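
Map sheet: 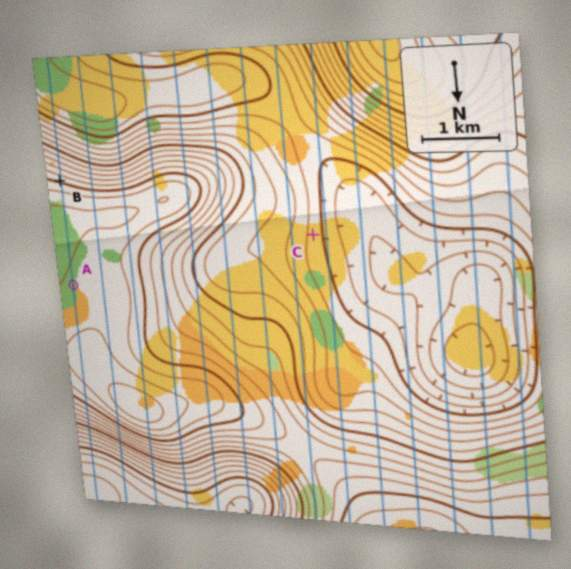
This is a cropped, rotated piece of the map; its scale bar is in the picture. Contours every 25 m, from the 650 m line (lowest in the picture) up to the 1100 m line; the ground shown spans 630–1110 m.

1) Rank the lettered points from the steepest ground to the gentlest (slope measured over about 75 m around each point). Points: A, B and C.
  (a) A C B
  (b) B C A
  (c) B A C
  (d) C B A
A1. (b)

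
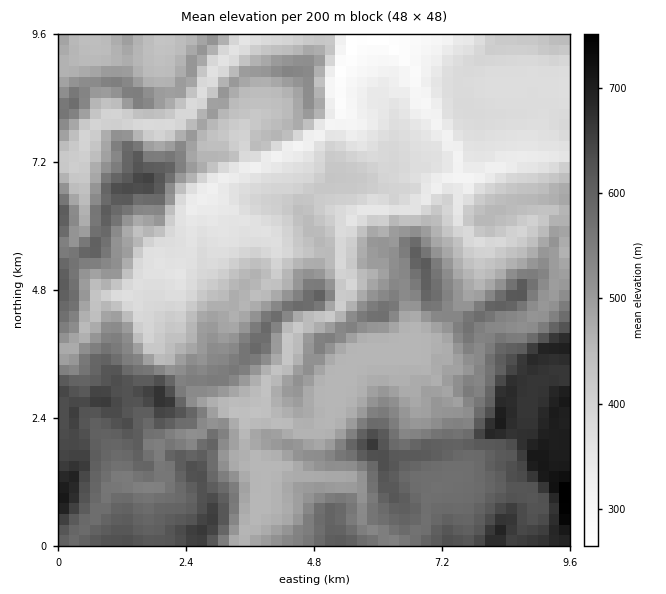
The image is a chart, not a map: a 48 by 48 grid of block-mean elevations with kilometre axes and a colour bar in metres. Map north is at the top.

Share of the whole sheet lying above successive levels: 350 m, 93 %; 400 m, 77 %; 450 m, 64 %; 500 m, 44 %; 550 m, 30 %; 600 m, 16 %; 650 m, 6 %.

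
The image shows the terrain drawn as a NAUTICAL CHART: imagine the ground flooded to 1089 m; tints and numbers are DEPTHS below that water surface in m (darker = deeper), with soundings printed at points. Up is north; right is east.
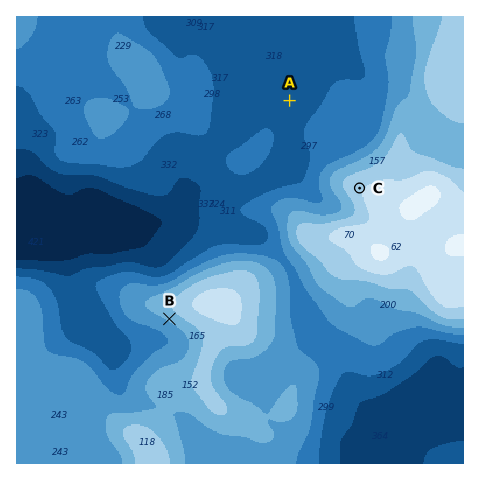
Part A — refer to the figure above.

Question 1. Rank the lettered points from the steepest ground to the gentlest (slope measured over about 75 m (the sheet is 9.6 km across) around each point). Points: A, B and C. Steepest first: B C A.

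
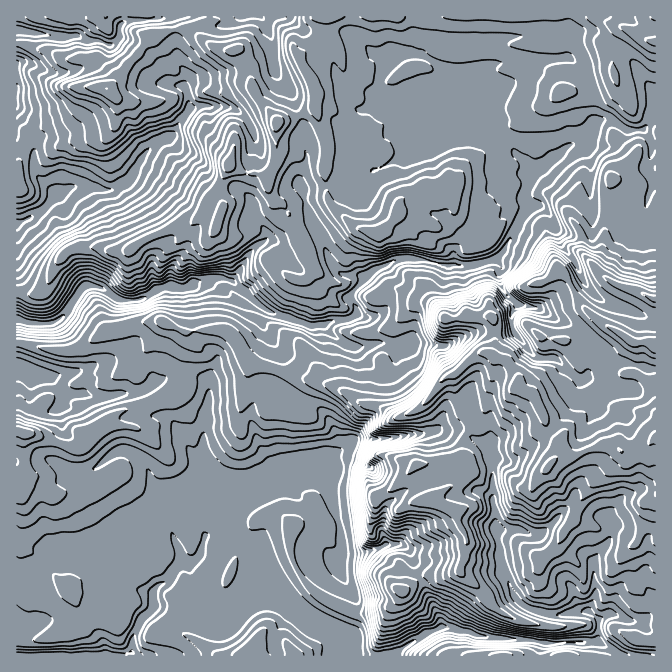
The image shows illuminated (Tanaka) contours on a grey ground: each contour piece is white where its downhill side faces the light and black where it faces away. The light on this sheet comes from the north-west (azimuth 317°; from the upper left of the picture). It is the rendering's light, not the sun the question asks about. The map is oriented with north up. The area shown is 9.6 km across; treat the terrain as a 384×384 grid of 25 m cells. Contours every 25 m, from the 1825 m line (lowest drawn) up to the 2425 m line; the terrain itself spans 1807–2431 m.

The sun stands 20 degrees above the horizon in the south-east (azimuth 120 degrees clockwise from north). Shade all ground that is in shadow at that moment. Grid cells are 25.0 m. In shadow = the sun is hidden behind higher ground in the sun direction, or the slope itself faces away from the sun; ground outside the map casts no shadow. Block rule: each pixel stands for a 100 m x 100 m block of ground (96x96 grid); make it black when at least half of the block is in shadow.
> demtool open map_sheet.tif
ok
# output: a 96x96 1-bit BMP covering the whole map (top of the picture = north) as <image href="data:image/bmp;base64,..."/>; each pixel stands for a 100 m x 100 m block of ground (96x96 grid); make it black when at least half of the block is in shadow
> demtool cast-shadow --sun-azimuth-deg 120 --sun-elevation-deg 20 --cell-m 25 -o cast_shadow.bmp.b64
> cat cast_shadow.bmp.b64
<image width="96" height="96" href="data:image/bmp;base64,Qk2+BAAAAAAAAD4AAAAoAAAAYAAAAGAAAAABAAEAAAAAAIAEAAATCwAAEwsAAAIAAAAAAAAA////AAAAAAAAAAAAAAAAOAAAgAAAAAAAAAAAPgPx4AAAAAAAAAAMHwfAAAAAACAAAAAcBwAAAAAAADAAAAAcAAAAAIAAABAAAAAeAAAAAIAAAAAAAAAeAAAAAAAAAAAAAAAeAAAAAAAAAAAAAAA+AAAAAAAAAAAAAAB8AAAAAAAAAAAAAAB8AAAAAAAAAAAAAAB4AAAAAAAAAAAAAAB8AAAAAAAAAAAAAAB8AAAAAAAAAAAAAAD+AAAAAAAAAAAAAAD/gAAAAAAAAAAAAABxAAAAAAAAAAAAAAAwAAAAAAAAAAAAAAB4AAAAAAAAAAAAAAD4AAAAQAAAAAAAAAD4AAAAIAAAAAAAAAH5AAAAAAAAAAAAAAH4gAAAAAAAAAAAAAP4AADAAAAAAAAAAAP4AADAAAAAAAAAAAP4AACAAAAAAAAAAAf/AACAAAAAAAAAAAf/AAGAAAAAAAAAAA/+AAAAAAAAAAAAAAf4AAAAAAAAAAAAAAf/AAAAAAAAAAAAAAD/8AAAAAAAAAAAAAD/+AAAAAAAAAAAAAH8AAAAAAAAAAAAAABOAAAAAAAAAAAAAAAPAAAAAAAAAAAAAAAHwAAAAAAAAAAAAAAD8AAAAAAAAAAAAAAB+AAAAAAAAAAAAAAB/AAAAAAAAAAAAAAB/gAAAAAAAAAAAAAA/wAAAAAAAAAAAAAA/wAAAAAAAAAAAAAA/8AAAAAAAAAAAAAAf+AAAAAAAAAAAAAAf/AAAAAAAAAAAAAAP/gAAAAAAAAAAAAAHHwAAAADgAAAAAAABgAAAAAHwAAAAAAADgAQAAADwAAAAAAADgAwAAAB4LAAAAAAHwA4AAAA4fgAAAAAH2AQAAAAYHwAAAAAH/wAAAAAYAAAAAAQAf4AAAAAAAAAAAAYAH5gAAAAAAAAAAAEAHz4AAAAAAAAIAAAAAH/BAAAAAAAMAAAwAf/DAAMAAAAMAAAAAP/CAAcAAAAGAAAAAD/AAAeAAAAAAAAAAB/AAAfgAAAAAAAAAA/YAAPgAAAAAAAAAAAAAABgAAAAAAAAAAAAAAAAAAAAAAAAAAAQAAAAAAAAAAAAAAAAAAAAAAAAAAAAAAAAAAAAAAAAAAAAAAAAAAAAAAAAAAAAAAAAAAAAAAAAAAAAAAAAAAAAAAAAAAAAAAAAAAAAAAEAAAAAAAAAwAAAAAOAAAAAAAAAwAAAAAeAAAAAAAAAAAAAAAYAAAAAAAAAAAAAAAAAAAAAAAAAAAAAAAAAAAAAAAAAAAAAAAAAAAAAAAAAAAAAABAAAAAAAAAAAAAAABgAAAAAAAAAAAAAAAyAAAAAAAAAAAAAAAAAAAAAAAAAAAAAAAAAAAAAAAAAAAAAAAAAAAAAAAAAAAAAAAAAAAAAAAAAAAHgAAAAAAAAAAAAAAAAAAAAAAAAAAAAAAAAAAAAAAAAAAAAAAAAAAAAAAAAAAAAAAAAwAAAAAAAAAAAAAAA4AAAYAAAAAAAAAAAYAAAQAAAAAAAAAAAAAAAAAAAAAAAAAAAIAAAAAAAAAAAAAAAAAAAAAAAAAAAAA="/>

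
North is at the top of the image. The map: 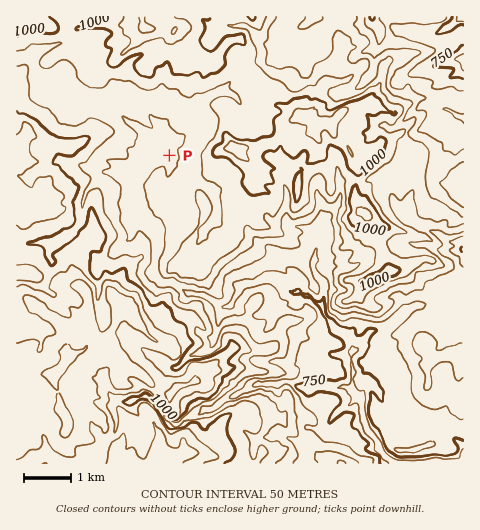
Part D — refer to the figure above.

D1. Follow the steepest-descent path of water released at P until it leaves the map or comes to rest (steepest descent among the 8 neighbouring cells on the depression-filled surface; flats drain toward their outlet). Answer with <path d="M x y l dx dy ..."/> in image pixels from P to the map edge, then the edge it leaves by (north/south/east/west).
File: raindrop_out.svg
<path d="M169 155l2-2-5-5-4 0-4 4-7 0-7 5-10 11 0 21 2 1 0 9 1 1 1 9 12 13 7 10 0 12-2 1 0 25 2 1 0 5 1 2 4 5 9 0 3 1 2 2 6 2 5 5 15 1 9 5 9 7 8 0 2-1 7-11 2-7 3-2 4 0 21-7 10 1 11 12 6 0 7 2 3 2 4 0 13 13 5 10 9 9 0 1 5 5 4 1 5 5 4 10 0 36 2 5 7 7 0 20 6 11 9 12 1 5 4 6 0 2 11 10"/>
exit: south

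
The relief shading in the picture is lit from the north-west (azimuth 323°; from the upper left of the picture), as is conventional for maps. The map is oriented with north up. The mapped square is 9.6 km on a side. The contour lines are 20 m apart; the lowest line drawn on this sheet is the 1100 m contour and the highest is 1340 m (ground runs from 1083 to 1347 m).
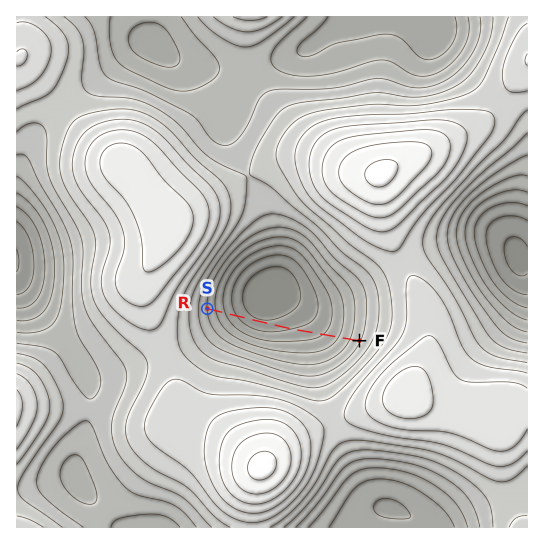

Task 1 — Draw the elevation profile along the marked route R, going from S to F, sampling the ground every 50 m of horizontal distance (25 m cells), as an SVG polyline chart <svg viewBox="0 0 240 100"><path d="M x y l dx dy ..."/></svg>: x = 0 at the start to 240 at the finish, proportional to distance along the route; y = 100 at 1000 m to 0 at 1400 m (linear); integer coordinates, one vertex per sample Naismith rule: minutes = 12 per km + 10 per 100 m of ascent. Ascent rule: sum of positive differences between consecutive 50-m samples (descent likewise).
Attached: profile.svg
<svg viewBox="0 0 240 100"><path d="M0 55l4 2 4 1 4 2 4 1 5 1 4 2 4 1 4 1 4 2 4 1 4 1 4 1 5 0 4 1 4 1 4 0 4 1 4 0 4 0 4 0 4 0 5 0 4 0 4 0 4-1 4 0 4 0 4-1 4 0 5-1 4 0 4-1 4 0 4-1 4 0 4 0 4-1 4 0 5 0 4-1 4 0 4-1 4 0 4-1 4 0 4-1 5-1 4-1 4-1 4-1 4-1 4-1 4-1 4-1 4-1 5-2 4-1 4-1 1 0"/></svg>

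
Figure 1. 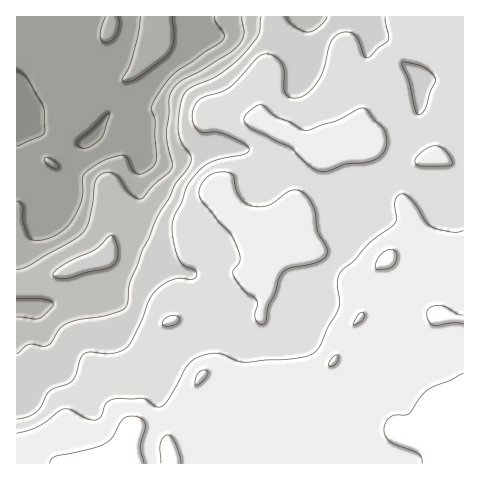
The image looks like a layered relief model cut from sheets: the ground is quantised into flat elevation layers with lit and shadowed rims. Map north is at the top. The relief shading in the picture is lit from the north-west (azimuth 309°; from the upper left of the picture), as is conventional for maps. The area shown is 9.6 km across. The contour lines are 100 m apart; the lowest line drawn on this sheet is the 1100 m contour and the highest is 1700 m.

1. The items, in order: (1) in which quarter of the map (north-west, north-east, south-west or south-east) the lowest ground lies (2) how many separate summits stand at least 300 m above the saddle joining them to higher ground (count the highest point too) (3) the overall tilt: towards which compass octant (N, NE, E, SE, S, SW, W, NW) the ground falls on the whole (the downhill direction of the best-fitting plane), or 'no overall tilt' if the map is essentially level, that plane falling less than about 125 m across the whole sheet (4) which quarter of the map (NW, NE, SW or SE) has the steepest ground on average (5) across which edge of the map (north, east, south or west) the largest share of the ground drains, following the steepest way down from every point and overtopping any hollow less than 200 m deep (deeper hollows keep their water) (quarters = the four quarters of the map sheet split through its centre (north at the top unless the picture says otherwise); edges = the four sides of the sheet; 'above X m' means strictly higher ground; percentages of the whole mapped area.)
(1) The lowest ground is in the north-west quarter.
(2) There is 1 summit with 300 m or more of prominence.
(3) On the whole the ground falls towards the north-west.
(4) The steepest ground, on average, is in the north-west quarter.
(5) Most of the ground drains across the western edge.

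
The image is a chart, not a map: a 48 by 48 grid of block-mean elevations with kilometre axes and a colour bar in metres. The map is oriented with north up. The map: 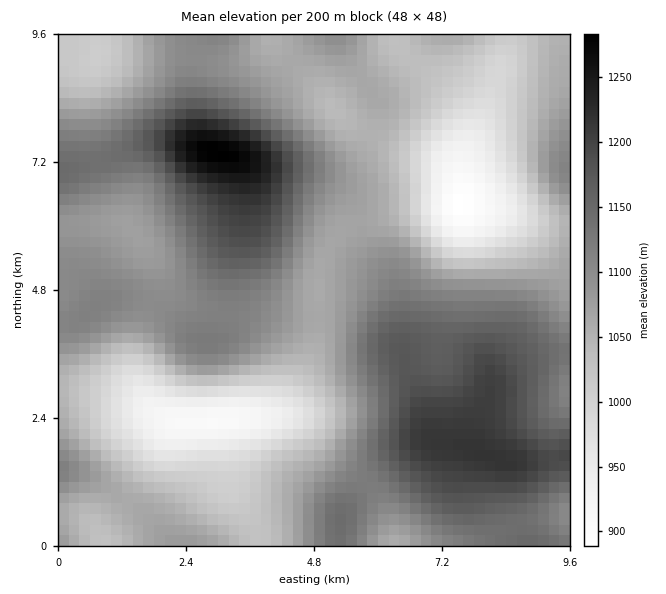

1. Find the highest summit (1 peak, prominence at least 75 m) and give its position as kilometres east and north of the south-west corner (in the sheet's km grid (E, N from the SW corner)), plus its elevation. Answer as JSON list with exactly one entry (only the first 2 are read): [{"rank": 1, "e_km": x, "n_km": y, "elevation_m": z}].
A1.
[{"rank": 1, "e_km": 2.99, "n_km": 7.39, "elevation_m": 1286}]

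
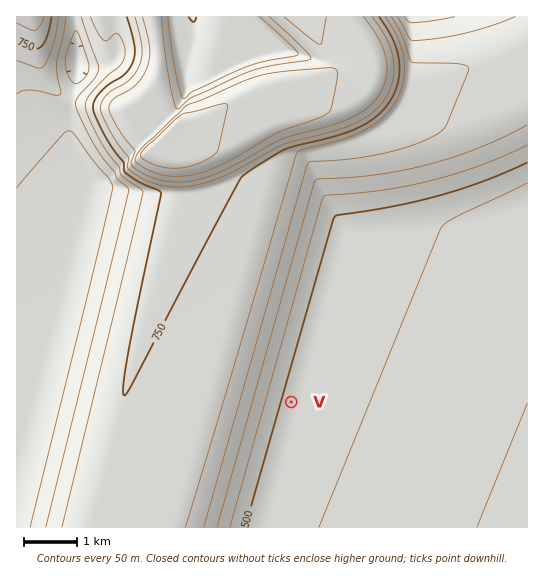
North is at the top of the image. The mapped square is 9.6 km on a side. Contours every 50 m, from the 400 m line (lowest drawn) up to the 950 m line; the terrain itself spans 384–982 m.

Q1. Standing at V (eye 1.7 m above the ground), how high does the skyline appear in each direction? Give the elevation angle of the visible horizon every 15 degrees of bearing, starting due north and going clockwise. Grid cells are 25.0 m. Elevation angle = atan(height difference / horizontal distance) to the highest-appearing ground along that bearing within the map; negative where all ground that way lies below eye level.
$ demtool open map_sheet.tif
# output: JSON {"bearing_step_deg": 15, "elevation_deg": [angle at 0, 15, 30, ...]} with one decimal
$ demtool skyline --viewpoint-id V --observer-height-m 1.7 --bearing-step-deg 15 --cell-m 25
{"bearing_step_deg": 15, "elevation_deg": [4.7, 3.7, 1.6, 0.1, -0.7, -0.9, -1.0, -1.1, -1.1, -1.1, -1.0, -0.8, -0.5, -0.2, 2.3, 5.0, 7.2, 8.9, 9.9, 10.3, 10.0, 9.1, 7.5, 5.4]}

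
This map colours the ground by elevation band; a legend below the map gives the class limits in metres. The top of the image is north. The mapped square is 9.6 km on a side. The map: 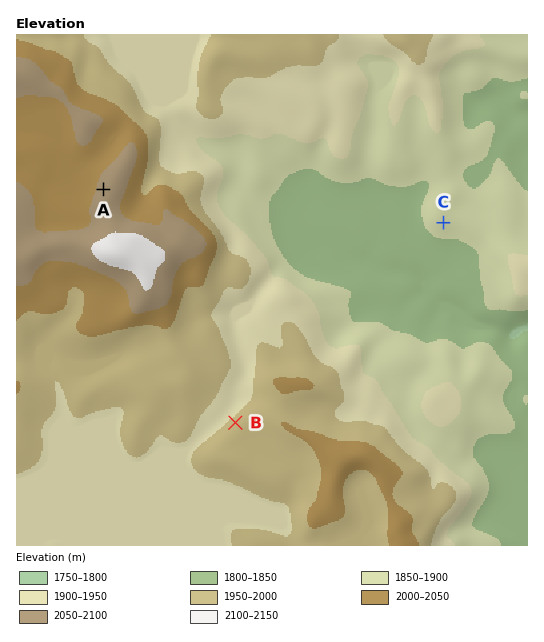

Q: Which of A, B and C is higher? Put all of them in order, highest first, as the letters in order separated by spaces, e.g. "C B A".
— A B C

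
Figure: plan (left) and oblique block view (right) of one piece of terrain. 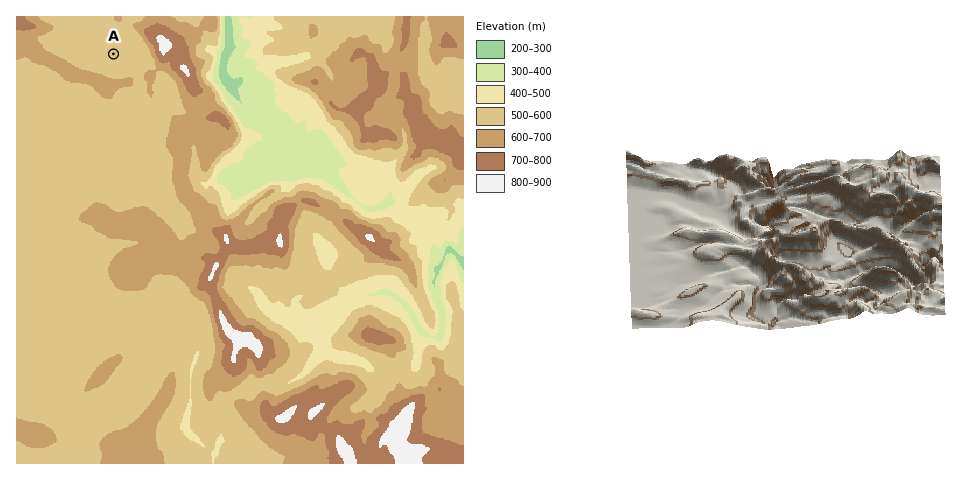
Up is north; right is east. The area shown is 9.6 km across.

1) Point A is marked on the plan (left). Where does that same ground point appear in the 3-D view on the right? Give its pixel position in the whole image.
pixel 695 178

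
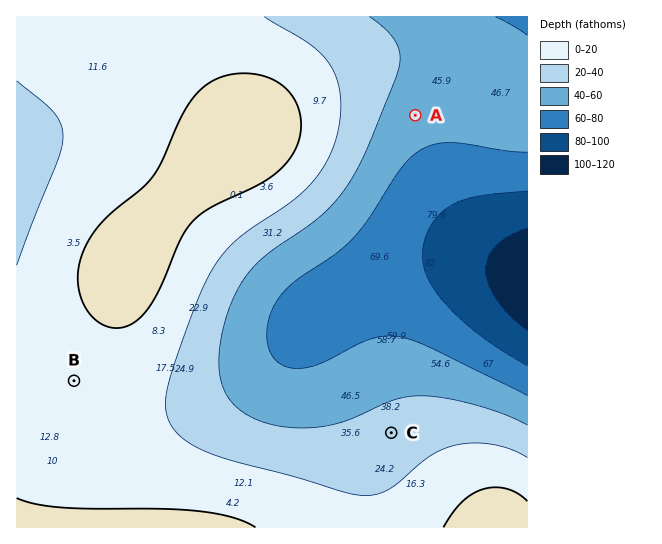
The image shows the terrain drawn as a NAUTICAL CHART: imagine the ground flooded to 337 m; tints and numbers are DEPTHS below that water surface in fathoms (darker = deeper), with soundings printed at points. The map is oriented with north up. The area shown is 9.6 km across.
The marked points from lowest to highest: A C B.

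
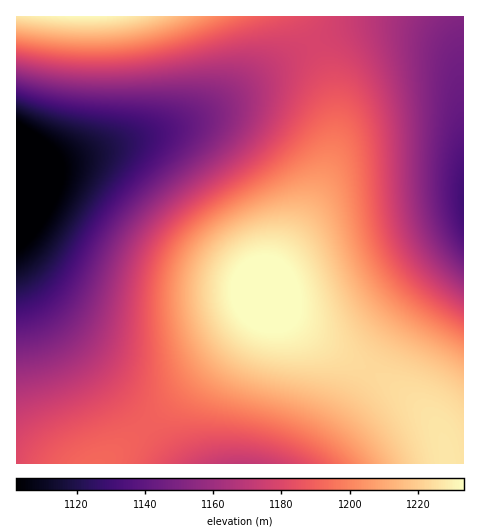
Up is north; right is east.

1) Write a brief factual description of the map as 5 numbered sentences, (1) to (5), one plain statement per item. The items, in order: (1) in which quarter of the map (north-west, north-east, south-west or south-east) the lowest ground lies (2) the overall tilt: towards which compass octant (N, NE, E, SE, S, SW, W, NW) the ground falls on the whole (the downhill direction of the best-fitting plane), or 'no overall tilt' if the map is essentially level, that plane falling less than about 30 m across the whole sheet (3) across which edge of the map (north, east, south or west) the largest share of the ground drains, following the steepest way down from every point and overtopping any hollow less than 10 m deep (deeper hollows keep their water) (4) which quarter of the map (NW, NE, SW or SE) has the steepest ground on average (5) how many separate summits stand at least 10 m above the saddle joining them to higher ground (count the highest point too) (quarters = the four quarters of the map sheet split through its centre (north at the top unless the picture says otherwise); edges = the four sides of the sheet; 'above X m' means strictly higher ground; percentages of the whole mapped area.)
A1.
(1) The lowest point lies in the north-west quarter of the map.
(2) The general tilt is down to the north-west (the land rises towards the south-east).
(3) Most of the ground drains across the western edge.
(4) Slopes are steepest in the north-west quarter.
(5) There are 2 summits with 10 m or more of prominence.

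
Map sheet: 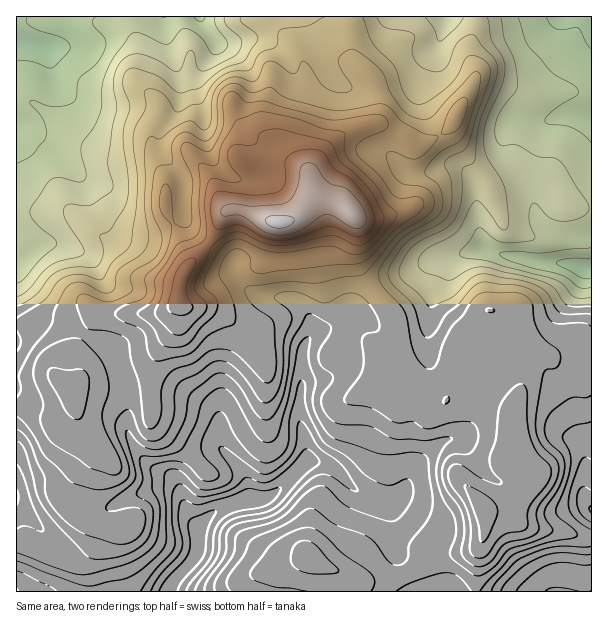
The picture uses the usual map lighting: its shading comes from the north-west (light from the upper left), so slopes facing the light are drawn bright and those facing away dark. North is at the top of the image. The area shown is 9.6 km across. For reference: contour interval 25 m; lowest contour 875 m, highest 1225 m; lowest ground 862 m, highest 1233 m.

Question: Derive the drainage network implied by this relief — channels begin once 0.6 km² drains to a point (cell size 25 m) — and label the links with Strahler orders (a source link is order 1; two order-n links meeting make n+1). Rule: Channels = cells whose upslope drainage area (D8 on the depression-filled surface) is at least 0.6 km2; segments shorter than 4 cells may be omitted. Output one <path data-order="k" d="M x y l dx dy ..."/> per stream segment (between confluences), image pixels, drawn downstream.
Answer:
<path data-order="1" d="M132 591l36 0"/><path data-order="1" d="M543 591l8 0"/><path data-order="2" d="M551 591l7 0"/><path data-order="1" d="M548 587l3 4"/><path data-order="3" d="M197 557l-21 21 0 1-5 5-3 7"/><path data-order="1" d="M392 512l-9-9"/><path data-order="1" d="M17 504l0-7"/><path data-order="1" d="M117 503l12-6 3 0 6-3 5 0 1-2 6 0 2-1 21 0 10 10"/><path data-order="3" d="M242 503l-6 0-2 1-12 3-6 3-4 5-2 0-7 7-2 27-1 2 0 3-3 3"/><path data-order="2" d="M383 503l-6-2-15-7-3-3-2 0-15-15"/><path data-order="2" d="M183 501l5 12 9 9 0 35"/><path data-order="2" d="M392 501l-2 2-7 0"/><path data-order="1" d="M353 488l-11-11 0-1"/><path data-order="2" d="M342 476l-7-8-9-4-6 0-2-2-12 0-3 3"/><path data-order="2" d="M411 473l-6 15-13 13"/><path data-order="1" d="M483 470l-13-14-5-9-7-7-3-2-5 0-9 5-30 30"/><path data-order="3" d="M303 465l-28 29-2 0-3 3-3 0-1 1-8 0-6 3-10 2"/><path data-order="1" d="M17 462l0 35"/><path data-order="2" d="M219 444l0 2 17 16 0 2 7 7 2 3 0 3 1 2 0 19-4 5"/><path data-order="1" d="M224 402l-2 3 0 6-1 2 0 10-2 2 0 19"/><path data-order="1" d="M218 392l0 51 1 1"/><path data-order="2" d="M302 383l0 6-2 1 0 35 2 1 1 9 2 2 0 25-2 3"/><path data-order="1" d="M324 378l-18 0-4 5"/><path data-order="1" d="M495 369l5-9 10-10 18 0 2 1 4 0 3 2 5 4 4 9 2 8 1 1 0 5 2 1 0 8 1 1 0 5 2 3 21 21 0 15 4 6 3 6 0 3 2 1 0 45 3 6 4 5 0 3"/><path data-order="1" d="M114 354l3 6 0 3 3 5 0 3 5 7 0 3 1 2 0 6 2 1 0 44 6 12 7 9 0 1 14 14 6 1 1 2 3 0 14 13 4 15"/><path data-order="2" d="M308 339l-5 8 0 6-1 1 0 29"/><path data-order="2" d="M332 326l-2 1-9 2-6 3-7 7"/><path data-order="1" d="M429 323l0-17 2-1 0-36 10-11"/><path data-order="1" d="M342 318l-9 8-1 0"/><path data-order="1" d="M342 315l-10 11"/><path data-order="1" d="M581 282l0-7 1-3 3-3 2 0"/><path data-order="1" d="M18 275l-1-2 0-12"/><path data-order="1" d="M99 275l-6-12-10-11-6-1-2-2-3 0-1-1-3 0-2-2-4 0-2-1-21 0-12 10-1 0-3 3-6 2 0 1"/><path data-order="1" d="M234 270l0 3 3 3 0 2 15 15 6 1 2 2 16 0 2 1 7 0 2 2 3 0 6 3 12 12 1 3 0 6 2 1 0 11-3 3 0 1"/><path data-order="2" d="M587 269l4 0"/><path data-order="1" d="M423 264l8-4 10-2"/><path data-order="2" d="M570 264l3 0 6 3 6 0 2 2"/><path data-order="2" d="M441 258l3-1 15-2 2-1 4 0 2-2 4 0 2-1 6 0 1-2 8 0"/><path data-order="2" d="M488 249l1 2 3 0 6 3 12 1 2 2 6 0 1 1 5 0 1 2 5 0 1 1 12 0 2 2 21 0 1 1 3 0"/><path data-order="1" d="M105 225l-6-7 0-2-4-4-3-6 0-3-2-2 0-4-1-2-2-7-3-3 0-2-6-6 0-1-48-48"/><path data-order="1" d="M536 213l1 6 14 14 9 3 7 7 0 18 3 3"/><path data-order="1" d="M183 195l0-12-1-1 0-3-3-6-18-18-2-3 0-18 6-8 0-1 9-9 3-6 0-3 2-2 0-33-5-9 0-3-1-1 0-3-2-2 0-3-3-6 0-7-1-2 0-16-2-3-1 0"/><path data-order="1" d="M89 180l-2 0-15-15-1 0-12-12-2 0-25-25-2 0"/><path data-order="1" d="M257 179l-5 0-1 1-11 0-1-1-3 0-6-3-20-20 0-3-1-1 0-8-2-1-1-18-2-2-1-13-2-2-1-12-2-1 0-21 14-17 3-6 0-10"/><path data-order="1" d="M386 153l16 17 6 3 23 0 10-6 18 0 14 13 0 5 1 1 0 9 2 2 0 24 1 1 0 5 2 1 0 5 1 1 2 9 6 6"/><path data-order="1" d="M17 146l0-20"/><path data-order="2" d="M30 128l-3 0-1-2-9 0"/><path data-order="1" d="M591 128l0-12"/><path data-order="1" d="M516 120l35 0 4-3 5 0 1-1 30 0"/><path data-order="1" d="M75 98l-3-2-18-18"/><path data-order="1" d="M57 89l-1-6-2-2 0-3"/><path data-order="2" d="M54 78l-1-3 0-12-2-1 0-5-1-3-6-6"/><path data-order="1" d="M333 78l-7-9-6-12 0-25-11-11 0-4-27 0"/><path data-order="1" d="M425 74l0-3 1-2 0-6 3-6 5-4 6-12 1-9 2-2 0-12 1-1"/><path data-order="1" d="M291 68l-3-6-4-5 0-1-15-15-53 0-1-2"/><path data-order="3" d="M44 48l-9-1-2-2-6 0-1-1-9 0 0-2"/><path data-order="1" d="M50 47l-2 1-3 0"/><path data-order="1" d="M225 47l-7-3-3-3"/><path data-order="2" d="M215 39l-11-12-3-6 0-4-1 0"/><path data-order="1" d="M591 36l0-19"/><path data-order="1" d="M404 17l40 0"/><path data-order="1" d="M552 17l11 0"/>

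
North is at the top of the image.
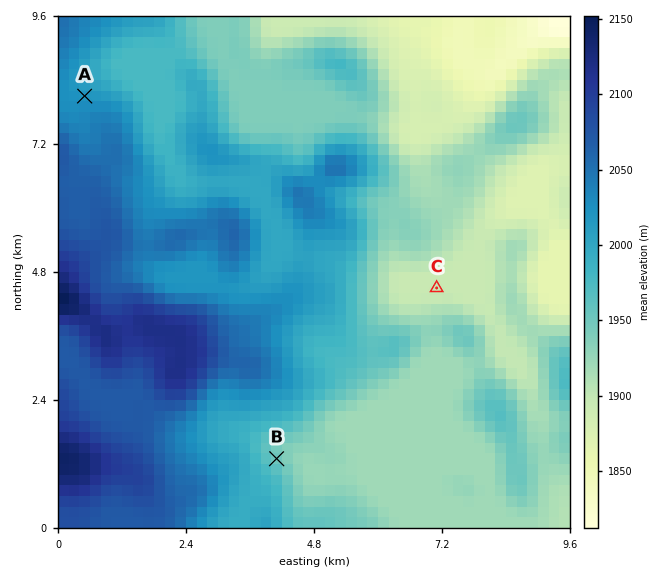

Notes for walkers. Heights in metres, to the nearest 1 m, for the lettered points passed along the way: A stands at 2020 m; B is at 1951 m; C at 1895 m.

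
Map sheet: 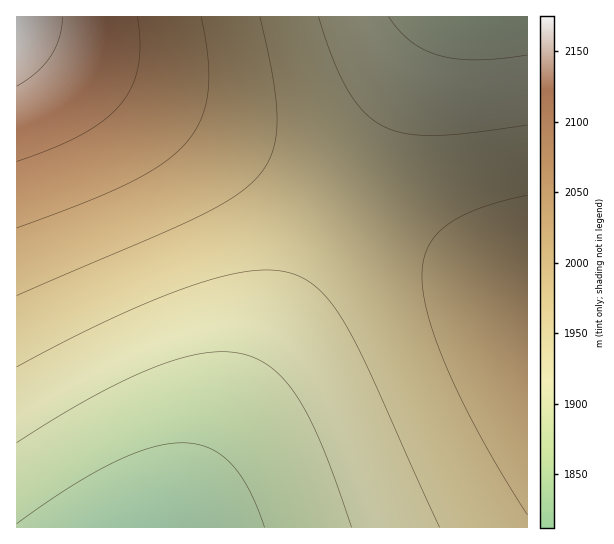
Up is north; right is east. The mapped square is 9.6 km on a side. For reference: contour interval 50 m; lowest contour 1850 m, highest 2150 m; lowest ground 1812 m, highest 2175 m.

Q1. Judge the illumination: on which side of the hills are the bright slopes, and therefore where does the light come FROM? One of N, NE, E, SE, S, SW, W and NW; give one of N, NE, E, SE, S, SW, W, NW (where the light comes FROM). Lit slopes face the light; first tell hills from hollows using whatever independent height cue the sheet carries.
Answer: S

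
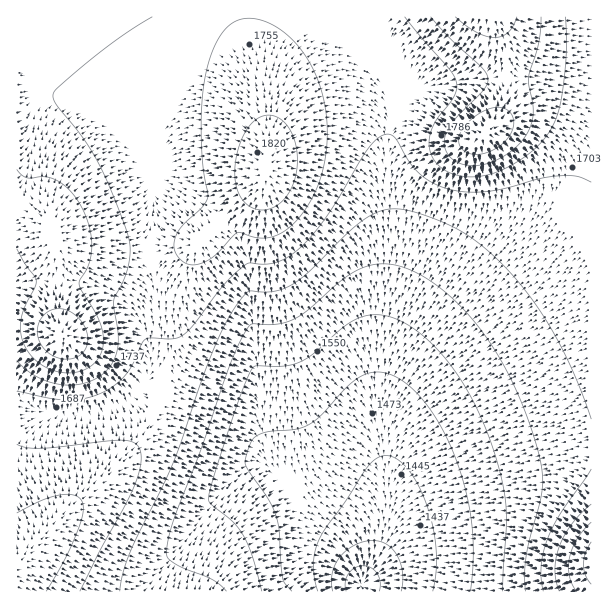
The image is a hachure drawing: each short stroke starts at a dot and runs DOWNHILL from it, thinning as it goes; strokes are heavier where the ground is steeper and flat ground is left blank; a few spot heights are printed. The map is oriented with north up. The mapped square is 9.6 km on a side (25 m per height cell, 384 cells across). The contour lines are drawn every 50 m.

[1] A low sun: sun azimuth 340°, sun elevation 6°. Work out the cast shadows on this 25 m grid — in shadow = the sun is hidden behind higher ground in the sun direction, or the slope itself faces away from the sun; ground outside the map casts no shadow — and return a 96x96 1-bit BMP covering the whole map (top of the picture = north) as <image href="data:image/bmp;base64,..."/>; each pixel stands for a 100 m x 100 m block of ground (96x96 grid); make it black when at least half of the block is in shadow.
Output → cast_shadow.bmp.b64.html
<image width="96" height="96" href="data:image/bmp;base64,Qk2+BAAAAAAAAD4AAAAoAAAAYAAAAGAAAAABAAEAAAAAAIAEAAATCwAAEwsAAAIAAAAAAAAA////AAAAAAAAAAAAAAABwAAAAAAAAAAAAAAD4AAAAAAAAAAAAAAH4AAAAAAAAAAAAAAH8AAAAAAAAAAAAAAP4AAAAAAAAAAAAAAP4AAAAAAAAAAAAAAH4AAAAAAAAAAAAAADwAAAAAAAAAAAAAABgAAAAAAAAAAAAAAAAAAAAAAAAAAAAAAAAAAAAAAAAAAAAAAAAAAAAAAAAAAAAAAAAAAAAAAAAAAAAAAAAAAAAAAAAAAAAAAAAAAAAAAAAAAAAAAAAAAAAAAAAAAAAAAAAAAAAAAAAAAAAAAAAAAAAAAAAAAAAAAAAAAAAAAAAAAAAAAAAAAAAAAAAAAAAAAAAAAAAAAAAAAAAAAAAAAAAAAAAAAAAAAAAAAAAAAAAAAAAAAAAAAAAAAAAAAAAAAAAAAAAAAAHwAAAAAAAAAAAAAAf4AAAAAAAAAAAAAA/4AAAAAAAAAAAAAB/8AAAAAAAAAAAAAD/8AAAAAAAAAAAAAH/+AAAAAAAAAAAAAP/+AAAAAAAAAAAAAf/+AAAAAAAAAAAAAf/+AAAAAAAAAAAAA//+AAAAAAAAAAAAA//+AAAAAAAAAAAAB//+AAAAAAAAAAAAA//+AAAAAAAAAAAAAf/8AAAQAAAAAAAAAH/8AAAwAAAAAAAAAA/wAAAwAAAAAAAAAAAAAAB4AAAAAAAAAAAAAAD4AAAAAAAAAAAAAAD4BwAAAAAAAAAAAAD4D4AAAAAAAAAAAAH4H4AAAAAAAAAAAAH4P8AAAAAAAAAAAAH4f8AAAAAAAAAAAAP4/8AAAAAAAAAAAAPx/8AAAAAAAAAAAAPx/8AAAAAAAAAAAAPz/8AAAAAAAAAAAAPz/8AAAAAAAAAAAAPn/8AAAAAAAAAAAAPn/8AAAAAAAAAAAADn/8AAAAPAAAAAAAAP/8AAAA/gAAAAAAAP/4AAAB/gAAAAAAAH/4AAAD/gAAAAAAAH/4AAAH/wAAAAAAAH/4AAAP/wAAAAAAAD/wAAAf/wAAAAAAAD/wAAA//wAAAAAAAB/wAAB//wAAAAAAAA/gAAD//4AAAAAAAAGAAAH//4AAAAAAAAAAAAH//4AAAAAAAAAAAAP//4AAAAAAAAAAAAP//4AAAAAAAAAAAAP//4AAAAAAAAAAAAH//4AAAAAAAAAAAAD//4AAAAAAAAAAAAB//4AAAAAAAAAAAAA//4AAAAAAAAAAAAAP/4AAAAAAAAAAAAAD/4AAAAAAAAAAAAAAf4AAAAAAAAAAAAAAHwAAAAAAAAAAAAAAAAAAAAAAAAAAAAAAAAAAAAAAAAAAAAAAAAAAAAAAAAAAAAAAAAAAAAAAAAAAAAAAAAAAAAAAAAAAAAAAAAAAAAAAAAAAAAAAAAAAAAAAAAAAAAAAAAAAAAAAAAAAAAAAAAAAAAAAAAAAAAAAAAAAAAAAAAAAAAAAAAAAAAAAAAAAAAAAAAAAAAAAAAAAAAAAAAAAAAAAAAAAAAAAAAAAAAAAAAAAAAAAAAAAAAAAAAAAAAAAAAAAAAAAAAAAAAAAAAAAAAAAAAAAAAAAAAA="/>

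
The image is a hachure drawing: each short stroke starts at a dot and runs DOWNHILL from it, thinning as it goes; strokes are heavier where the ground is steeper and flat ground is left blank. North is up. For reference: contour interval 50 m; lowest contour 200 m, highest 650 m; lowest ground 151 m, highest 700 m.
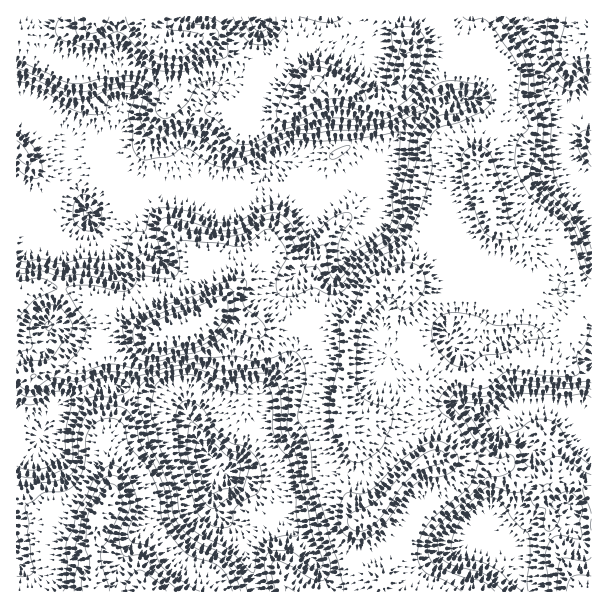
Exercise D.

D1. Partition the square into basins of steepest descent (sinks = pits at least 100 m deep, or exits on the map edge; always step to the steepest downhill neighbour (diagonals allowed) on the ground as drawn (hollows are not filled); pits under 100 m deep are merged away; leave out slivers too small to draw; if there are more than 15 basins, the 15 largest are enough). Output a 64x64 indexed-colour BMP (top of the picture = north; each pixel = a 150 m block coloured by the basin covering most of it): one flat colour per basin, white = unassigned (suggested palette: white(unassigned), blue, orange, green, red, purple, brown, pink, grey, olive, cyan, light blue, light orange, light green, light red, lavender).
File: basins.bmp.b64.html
<image width="64" height="64" href="data:image/bmp;base64,Qk12CAAAAAAAAHYAAAAoAAAAQAAAAEAAAAABAAQAAAAAAAAIAAATCwAAEwsAABAAAAAAAAAA////ALR3HwAOf/8ALKAsACgn1gC9Z5QAS1aMAMJ34wB/f38AIr28AM++FwDox64AeLv/AIrfmACWmP8A1bDFACIiIiIiIiIiIiIiIiIiIiIiIiIiIzMzMzMzMzMzMzMzIiIiIiIiIiIiIiIiIiIiIiIiIiIzMzMzMzMzMzMzMzMiIiIiIiIiIiIiIiIiIiIiIiIiIjMzMzMzMzMzMzMzMyIiIiIiIiIiIiIiIiIiIiIiIiIjMzMzMzMzMzMzMzMzIiIiIiIiIiIiIiIiIiIiIiIiIiMzMzMzMzMzMzMzMzMiIiIiIiIiIiIiIiIiIiIiIiIiIzMzMzMzMzMzMzMzMyIiIiIiIiIiIiIiIiIiIiIiIiIzMzMzMzMzMzMzMzMzIiIiIiIiIiIiIiIiIiIiIiIiIjMzMzMzMzMzMzMzMzMiIiIiIiIiIiIiIiIiIiIiIiIiIjMzMzMzMzMzMzMzMyIiIiIiIiIiIiIiIiIiIiIiIiIiIzMzMzMzMzMzMzMzIiIiIiIiIiIiIiIiIiIiIiIiIiIjMzMzMzMzMzMzMzMiIiIiIiIiIiIiIiIiIiIiIiIiIiIzMzMzMzMzMzMzMyIiIiIiIiIiIiIiIiIiIiIiIiIiIiMzMzMzMzMzMzMzIiIiIiIiIiIiIiIiIiIiIiIiIiIiIzMzMzMzMzMzMzMiIiIiIiIiIiIiIiIiIiIiIiIiIiIzMzMzMzMzMzMzMyIiIiIiIiIiIiIiIiIiIiIiIiIiIzMzMzMzMzMzMzMzIiIiIiIiIiIiIiIiIiIiIiIiIiMzMzMzMzMzMzMzMzMiIiIiIiIiIiIiIiIiIiIiIiIjMzMzMzMzMzMzMzMzMyIiIiIiIiIiIiIiIiIiIiIiIiMzMzMzMzMzMzMzMzMzIiIiIiIiIiIiIiIiIiIiIiIiIiIjMzMzMzMzMzMzMzMiIiIiIiIiIiIiIiIiIiIiIiIiIiIjMzMzMzMzMzMzMyIiIiIiIiIiIiIiIiIiIiIiIiIiIiMzMzMzMzMzMzMzIiIiIiIiIiIiIiIiIiIiIiIiIiIiIjMzMzMzMzMzMzMiIiIiIiIiIiIiIiIiIiIiIiIiIiIiIzMzMzMzMzMzMyIiIiIiIiIiIiIiIiIiIiIiIiIiIiIjMzMzMzMzMzMzIiIiIiIiIiIiIiIiIiIiIiIiIiIiIiMzMzMzMzMzMzMiIiIiIiIiIiIiIiIiIiIiIiIiIiIiIzMzMzMzMzMzMyIiIiIiIiIiIiIiIiIiIiIiIiIiIiIjMzMzMzMzMzMzIiIiIiIiIiEiIiIiIiIiIiIiIiIiIjMzMzMzMzMzMzMiIiIiIiIhERERIiIiEREiIiIiIiIjMzMzMzMzMzMzMyIiIiIiIRERERESIhEREREiIREiIiMzMzMzMzMzMzMzIiIiIiIRERERERERERERERERESIiIzMzMzMzMzMzMzMiIiIiEREREREREREREREREREREiIjMzMzMzMzMzMzMxIiIhERERERERERERERERERERERIiIzMzMzMzMzMzM0ERERERERERERERERERERERERERESIiIiIiIzMzMzMzQRERERERERERERERERERERERERERERIiIiIjMzMzMzRBERERERERERERERERERERERERERERESIiIiMzMzMzNEEREREREREREREREREREREREREREREREiIiIzMzMzNEQREREREREREREREREREREREREREREREREiIiMzMzNERBERERERERERERERERERERERERERERERERESIzNEREREEREREREREREREREREREREREREREREREREREjREREREQRERERERERERERERERERERERERERERERERERRERERERBERERERERERERERERERERERERERERERERERFEREREREEREREREREREREREREREREREREREREREREREUREREREQREREREREREREREREREREREREREREREREREURERERERBERERERERERERERERERERERERERERERERERREREREREERERERERERERERERERERERERERERERERERFEREREREQRERERERERERERERERERERERERERERERERFERERERERBEREREREREREREREREREREREREREREREREUREREREREERERERERERERERERERERERERERERERERERREREREREQREREREREREREREREREREREREREREREREREURERERERBERERERERERERERERERERERERERERERERERREREREREEREREREREREREREREREREREREREREREREREUREREREQRERERERERERERERERERERERERERERERERERFERERERBEREREREREREREREREREREREREVUREREREREUREREREERERERERERERERERERFVVVEREVVVURERERERREREREQRERERERERERERERERFVVVURFVVVVRERERERFERERERBEREREREREREREREREVVVVVVVVVVVERERERFEREREREEREREREREREREREREVVVVVVVVVVVURERERREREREREQRERERERERERERERFVVVVVVVVVVVVVERERRERERERERBERERERERERERERVVVVVVVVVVVVVVVEREREREREREREERERERERERVVVRVVVVVVVVVVVVVVVEREREREREREREQiIiERERERFVVVVVVVVVVVVVVVVVUiRERERERERERERCIiIiIhEREVVVVVVVVVVVVVVVVVUiJERERERERERERE"/>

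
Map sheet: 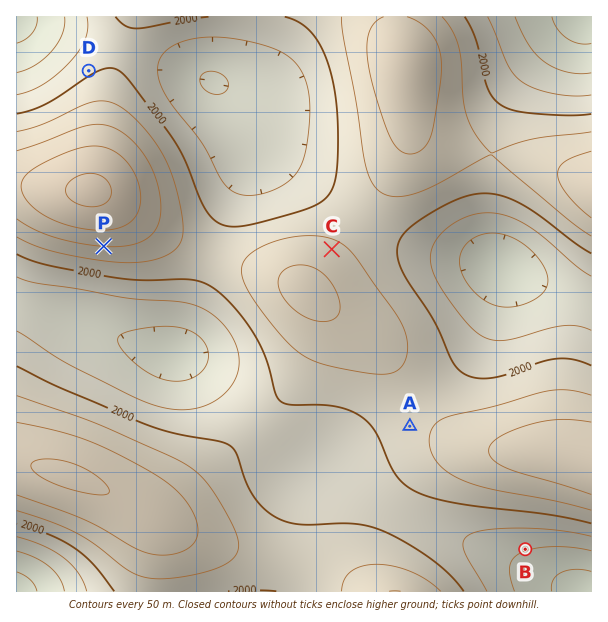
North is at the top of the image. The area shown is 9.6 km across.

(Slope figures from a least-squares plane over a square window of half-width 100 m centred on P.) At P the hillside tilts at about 11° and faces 184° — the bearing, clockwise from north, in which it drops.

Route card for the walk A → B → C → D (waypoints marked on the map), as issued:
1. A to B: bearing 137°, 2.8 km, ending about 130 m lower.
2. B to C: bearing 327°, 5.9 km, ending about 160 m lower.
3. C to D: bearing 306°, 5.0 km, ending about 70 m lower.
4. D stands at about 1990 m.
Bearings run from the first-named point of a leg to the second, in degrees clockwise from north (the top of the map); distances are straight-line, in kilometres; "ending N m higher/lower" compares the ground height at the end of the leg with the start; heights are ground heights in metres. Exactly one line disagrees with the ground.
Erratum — Line 2: it should read "ending about 160 m higher".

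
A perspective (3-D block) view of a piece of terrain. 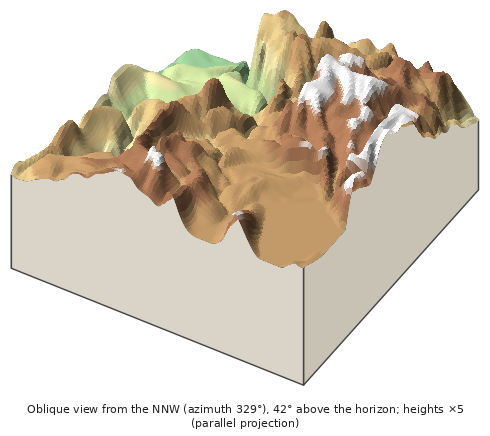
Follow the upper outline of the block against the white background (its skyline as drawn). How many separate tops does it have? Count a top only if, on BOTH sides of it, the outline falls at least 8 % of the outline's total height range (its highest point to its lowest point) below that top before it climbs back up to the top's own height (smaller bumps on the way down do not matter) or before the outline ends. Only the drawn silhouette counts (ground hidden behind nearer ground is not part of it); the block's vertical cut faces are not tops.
3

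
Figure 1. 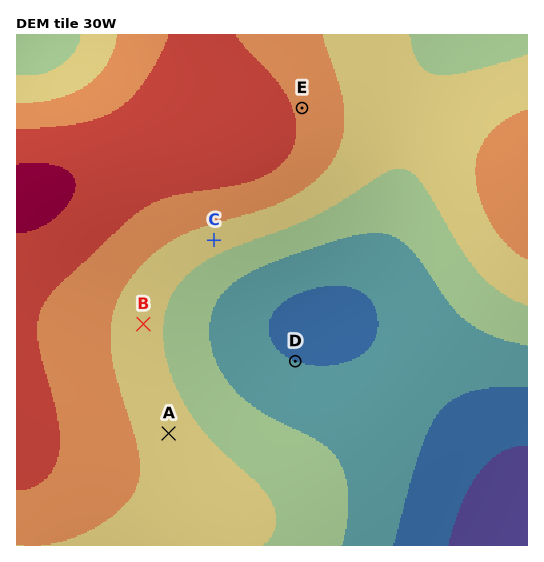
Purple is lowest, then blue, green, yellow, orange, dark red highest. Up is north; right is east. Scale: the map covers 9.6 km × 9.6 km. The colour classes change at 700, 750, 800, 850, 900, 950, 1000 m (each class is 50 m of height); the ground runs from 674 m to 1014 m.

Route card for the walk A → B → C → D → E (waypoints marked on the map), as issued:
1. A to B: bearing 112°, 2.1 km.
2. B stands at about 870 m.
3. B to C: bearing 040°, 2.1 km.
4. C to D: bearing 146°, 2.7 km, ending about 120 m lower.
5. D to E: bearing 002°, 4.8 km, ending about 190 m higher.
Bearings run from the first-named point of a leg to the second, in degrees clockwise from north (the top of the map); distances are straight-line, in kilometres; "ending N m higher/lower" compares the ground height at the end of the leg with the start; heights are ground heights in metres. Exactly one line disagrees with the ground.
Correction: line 1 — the bearing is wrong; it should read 347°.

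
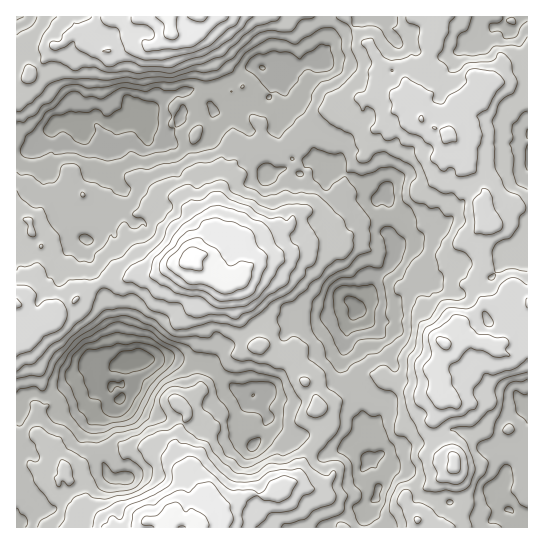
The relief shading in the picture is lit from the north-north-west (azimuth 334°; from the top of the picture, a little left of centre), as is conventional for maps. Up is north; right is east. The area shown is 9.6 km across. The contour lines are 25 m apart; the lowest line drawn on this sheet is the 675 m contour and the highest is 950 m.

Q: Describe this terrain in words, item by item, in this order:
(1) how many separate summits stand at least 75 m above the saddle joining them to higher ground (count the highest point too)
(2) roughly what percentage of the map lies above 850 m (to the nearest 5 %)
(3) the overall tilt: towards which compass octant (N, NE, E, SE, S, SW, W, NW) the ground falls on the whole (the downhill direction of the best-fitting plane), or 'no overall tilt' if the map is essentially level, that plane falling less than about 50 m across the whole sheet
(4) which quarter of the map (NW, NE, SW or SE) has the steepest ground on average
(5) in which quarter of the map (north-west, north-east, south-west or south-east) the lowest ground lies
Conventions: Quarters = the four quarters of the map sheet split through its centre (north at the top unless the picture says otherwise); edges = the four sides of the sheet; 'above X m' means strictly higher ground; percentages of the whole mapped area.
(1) Counting only tops that stand 75 m proud, the map has 4 summits.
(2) Roughly 20 % of the ground is higher than 850 m.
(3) No overall tilt - high and low ground are spread across the sheet.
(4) Slopes are steepest in the south-west quarter.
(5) Look to the south-west quarter for the lowest ground.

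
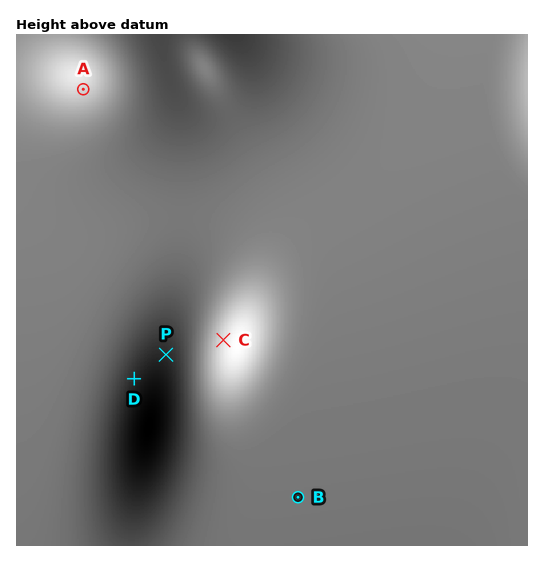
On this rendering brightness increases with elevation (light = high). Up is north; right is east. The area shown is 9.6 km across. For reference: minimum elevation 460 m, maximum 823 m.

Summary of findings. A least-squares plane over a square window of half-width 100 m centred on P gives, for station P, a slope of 5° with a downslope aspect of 222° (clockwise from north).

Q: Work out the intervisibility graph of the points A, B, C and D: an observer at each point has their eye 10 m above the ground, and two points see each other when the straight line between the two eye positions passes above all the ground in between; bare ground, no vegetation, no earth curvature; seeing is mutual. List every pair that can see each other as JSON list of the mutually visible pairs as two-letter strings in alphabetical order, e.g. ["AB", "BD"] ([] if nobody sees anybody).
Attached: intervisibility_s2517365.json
["AC", "CD"]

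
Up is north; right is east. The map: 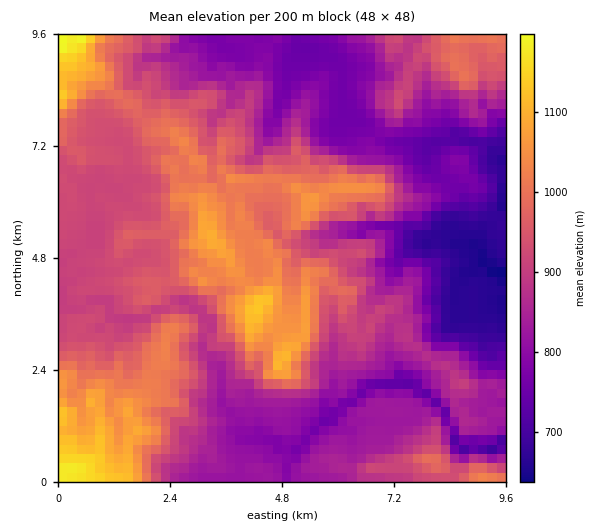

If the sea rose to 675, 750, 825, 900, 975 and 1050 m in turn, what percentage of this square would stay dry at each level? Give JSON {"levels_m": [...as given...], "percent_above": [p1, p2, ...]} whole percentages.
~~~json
{"levels_m": [675, 750, 825, 900, 975, 1050], "percent_above": [96, 90, 71, 51, 25, 8]}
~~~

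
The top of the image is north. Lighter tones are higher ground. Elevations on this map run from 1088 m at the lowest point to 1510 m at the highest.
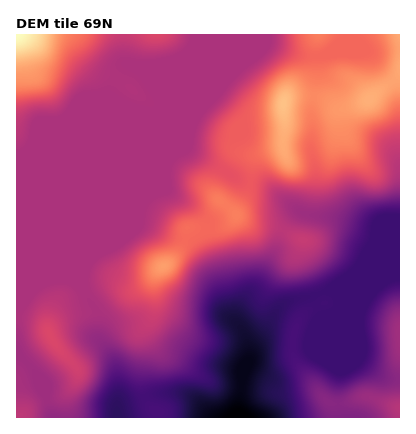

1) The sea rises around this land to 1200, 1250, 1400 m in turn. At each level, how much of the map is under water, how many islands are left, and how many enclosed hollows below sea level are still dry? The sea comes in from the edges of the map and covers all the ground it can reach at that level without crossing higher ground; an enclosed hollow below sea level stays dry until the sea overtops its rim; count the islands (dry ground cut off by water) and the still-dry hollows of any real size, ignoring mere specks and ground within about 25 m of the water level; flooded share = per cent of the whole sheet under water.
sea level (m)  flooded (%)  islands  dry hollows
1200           20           0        0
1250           27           0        0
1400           92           1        0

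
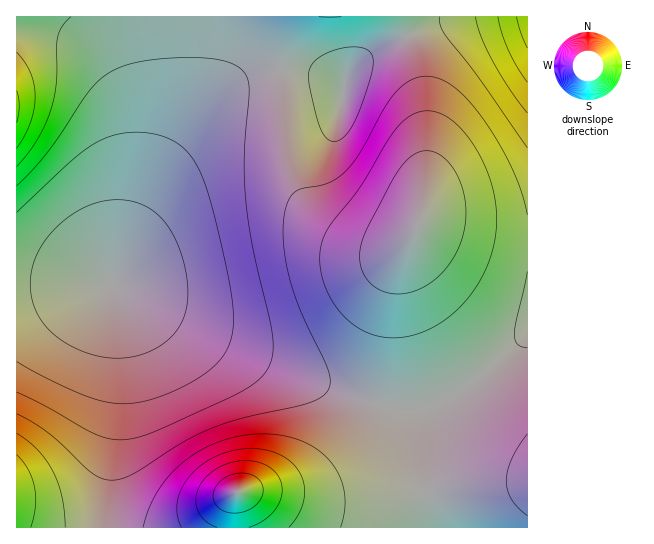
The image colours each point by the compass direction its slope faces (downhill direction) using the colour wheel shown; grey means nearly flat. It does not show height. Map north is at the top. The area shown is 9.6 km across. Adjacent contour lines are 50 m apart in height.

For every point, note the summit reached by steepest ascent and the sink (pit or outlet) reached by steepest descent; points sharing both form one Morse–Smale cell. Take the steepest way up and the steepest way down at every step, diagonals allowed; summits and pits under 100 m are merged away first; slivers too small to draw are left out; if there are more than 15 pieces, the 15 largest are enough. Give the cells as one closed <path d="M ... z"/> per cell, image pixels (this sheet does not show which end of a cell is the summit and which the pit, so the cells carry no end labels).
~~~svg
<path d="M407 37l-13 4-31 18-12 12-8 17-5-7-16-6-27-6-24 0-21 6-28 17-31 33-26 37-29 59-24 62 63 38 55 27 108 44 43 13 6-27 4-71 5-36 4-12 19-34 6-30 2-60-3-34-7-35z"/><path d="M397 16l-380 0-1 267 95 1 25-63 29-59 26-37 31-33 28-17 21-6 24 0 27 6 16 6 5 7 8-17 12-12 15-10 29-12-7-18z"/><path d="M527 16l-44 0-18 3-32 8-26 10 10 29 6 25 4 44 0 42-6 40-21 42-7 26-6 93-6 25 4 4 34 2 12-2 20-10 32-22 45-41z"/><path d="M113 284l6 59 0 44-4 47-11 75 1 19 128 0 0-23 2-8 3-5 56-7 29-8 24-13 21-23 8-16 5-20-43-13-108-44-55-27z"/><path d="M527 335l-50 45-39 24-19 5-18 0-19-4-6 20-11 20-18 19-14 9-39 12-56 7-3 5-2 8 0 22 294 1z"/><path d="M111 284l-95 1 1 243 87-1 1-32 10-61 4-47-2-64z"/><path d="M482 16l-85 1 8 17 4 2 33-12z"/>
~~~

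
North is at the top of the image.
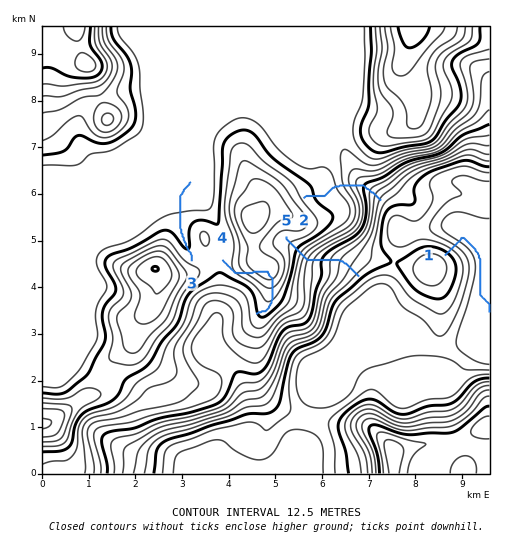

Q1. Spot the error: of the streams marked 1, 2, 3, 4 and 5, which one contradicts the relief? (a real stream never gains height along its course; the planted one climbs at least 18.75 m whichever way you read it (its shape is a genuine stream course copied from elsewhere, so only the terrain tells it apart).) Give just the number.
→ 4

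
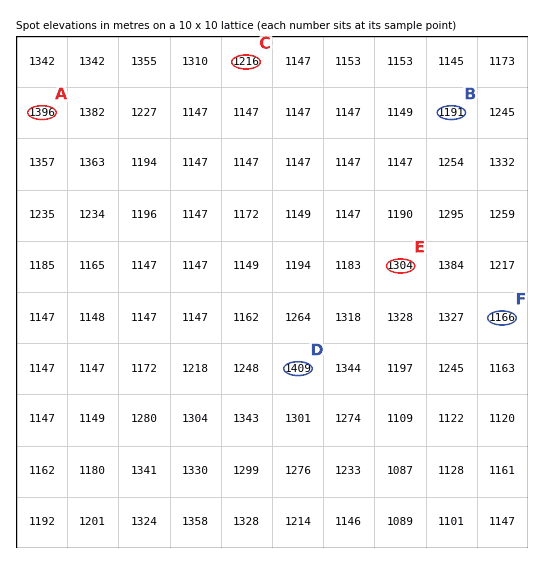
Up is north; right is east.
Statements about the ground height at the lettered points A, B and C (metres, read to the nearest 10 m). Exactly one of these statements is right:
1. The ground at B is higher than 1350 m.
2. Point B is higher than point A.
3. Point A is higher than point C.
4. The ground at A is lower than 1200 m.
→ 3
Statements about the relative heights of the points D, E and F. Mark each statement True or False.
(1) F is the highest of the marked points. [False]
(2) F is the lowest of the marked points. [True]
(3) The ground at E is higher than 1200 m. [True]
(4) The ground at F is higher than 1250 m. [False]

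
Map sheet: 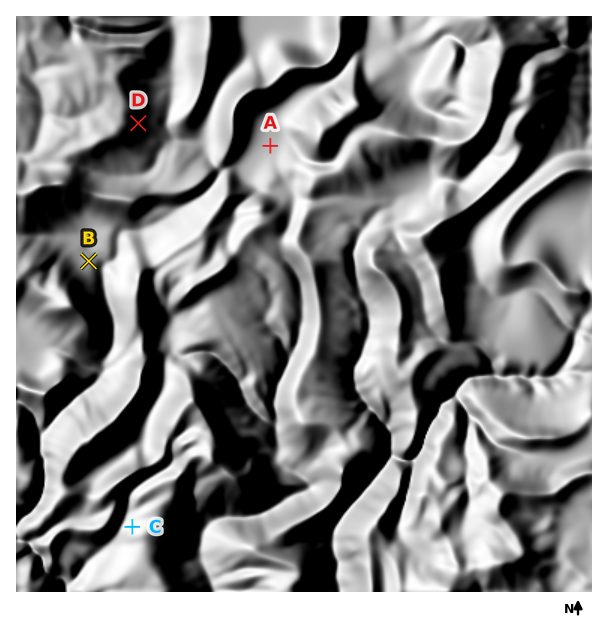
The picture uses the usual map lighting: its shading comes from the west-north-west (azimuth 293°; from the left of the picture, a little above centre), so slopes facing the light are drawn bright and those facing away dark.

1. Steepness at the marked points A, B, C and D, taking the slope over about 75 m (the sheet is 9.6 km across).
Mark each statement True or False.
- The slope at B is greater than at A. True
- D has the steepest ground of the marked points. True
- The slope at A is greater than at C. False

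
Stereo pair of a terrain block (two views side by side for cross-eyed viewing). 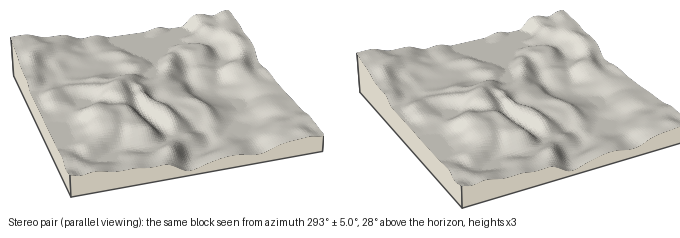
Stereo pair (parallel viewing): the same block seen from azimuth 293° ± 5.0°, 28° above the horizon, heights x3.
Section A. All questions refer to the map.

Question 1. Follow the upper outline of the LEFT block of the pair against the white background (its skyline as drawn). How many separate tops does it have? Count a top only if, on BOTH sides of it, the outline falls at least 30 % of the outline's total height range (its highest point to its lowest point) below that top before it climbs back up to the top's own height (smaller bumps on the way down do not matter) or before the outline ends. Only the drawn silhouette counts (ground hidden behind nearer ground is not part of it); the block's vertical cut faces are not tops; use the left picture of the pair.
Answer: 0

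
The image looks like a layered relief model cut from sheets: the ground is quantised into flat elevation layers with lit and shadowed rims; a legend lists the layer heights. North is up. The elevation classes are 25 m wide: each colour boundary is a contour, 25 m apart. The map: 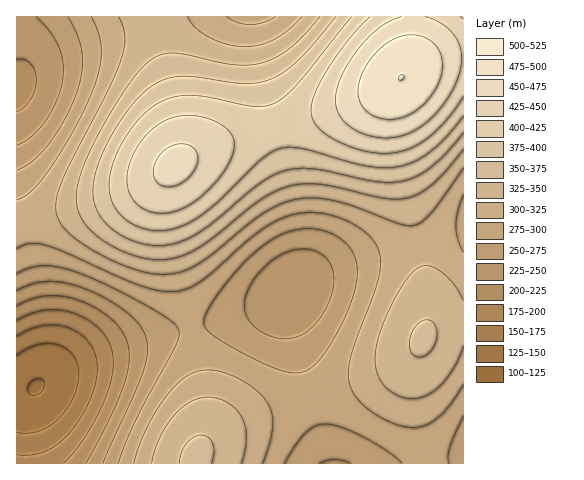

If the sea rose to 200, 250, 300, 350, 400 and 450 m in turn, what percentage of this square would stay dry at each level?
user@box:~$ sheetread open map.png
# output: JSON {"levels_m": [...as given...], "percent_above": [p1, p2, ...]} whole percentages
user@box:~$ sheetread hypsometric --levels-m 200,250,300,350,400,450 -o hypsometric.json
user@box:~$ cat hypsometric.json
{"levels_m": [200, 250, 300, 350, 400, 450], "percent_above": [94, 85, 60, 32, 19, 6]}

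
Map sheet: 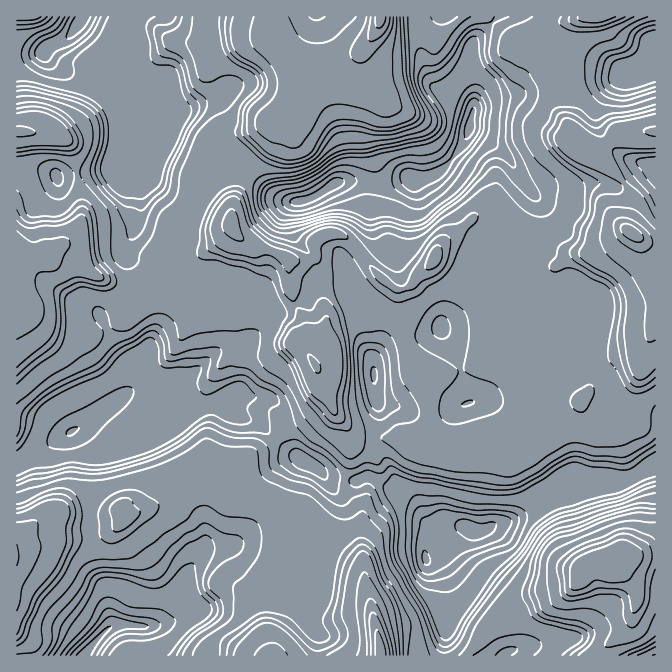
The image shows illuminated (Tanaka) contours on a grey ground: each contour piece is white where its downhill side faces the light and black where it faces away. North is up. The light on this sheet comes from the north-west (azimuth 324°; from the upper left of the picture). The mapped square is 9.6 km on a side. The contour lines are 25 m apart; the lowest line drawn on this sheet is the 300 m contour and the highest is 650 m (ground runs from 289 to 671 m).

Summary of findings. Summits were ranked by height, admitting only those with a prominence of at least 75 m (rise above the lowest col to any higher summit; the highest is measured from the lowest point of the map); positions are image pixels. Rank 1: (614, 562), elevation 671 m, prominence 382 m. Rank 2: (630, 232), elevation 641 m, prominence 162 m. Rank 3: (232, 220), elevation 578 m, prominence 97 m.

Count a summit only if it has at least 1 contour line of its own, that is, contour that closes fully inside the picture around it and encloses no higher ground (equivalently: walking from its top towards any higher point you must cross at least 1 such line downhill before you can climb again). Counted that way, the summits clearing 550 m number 5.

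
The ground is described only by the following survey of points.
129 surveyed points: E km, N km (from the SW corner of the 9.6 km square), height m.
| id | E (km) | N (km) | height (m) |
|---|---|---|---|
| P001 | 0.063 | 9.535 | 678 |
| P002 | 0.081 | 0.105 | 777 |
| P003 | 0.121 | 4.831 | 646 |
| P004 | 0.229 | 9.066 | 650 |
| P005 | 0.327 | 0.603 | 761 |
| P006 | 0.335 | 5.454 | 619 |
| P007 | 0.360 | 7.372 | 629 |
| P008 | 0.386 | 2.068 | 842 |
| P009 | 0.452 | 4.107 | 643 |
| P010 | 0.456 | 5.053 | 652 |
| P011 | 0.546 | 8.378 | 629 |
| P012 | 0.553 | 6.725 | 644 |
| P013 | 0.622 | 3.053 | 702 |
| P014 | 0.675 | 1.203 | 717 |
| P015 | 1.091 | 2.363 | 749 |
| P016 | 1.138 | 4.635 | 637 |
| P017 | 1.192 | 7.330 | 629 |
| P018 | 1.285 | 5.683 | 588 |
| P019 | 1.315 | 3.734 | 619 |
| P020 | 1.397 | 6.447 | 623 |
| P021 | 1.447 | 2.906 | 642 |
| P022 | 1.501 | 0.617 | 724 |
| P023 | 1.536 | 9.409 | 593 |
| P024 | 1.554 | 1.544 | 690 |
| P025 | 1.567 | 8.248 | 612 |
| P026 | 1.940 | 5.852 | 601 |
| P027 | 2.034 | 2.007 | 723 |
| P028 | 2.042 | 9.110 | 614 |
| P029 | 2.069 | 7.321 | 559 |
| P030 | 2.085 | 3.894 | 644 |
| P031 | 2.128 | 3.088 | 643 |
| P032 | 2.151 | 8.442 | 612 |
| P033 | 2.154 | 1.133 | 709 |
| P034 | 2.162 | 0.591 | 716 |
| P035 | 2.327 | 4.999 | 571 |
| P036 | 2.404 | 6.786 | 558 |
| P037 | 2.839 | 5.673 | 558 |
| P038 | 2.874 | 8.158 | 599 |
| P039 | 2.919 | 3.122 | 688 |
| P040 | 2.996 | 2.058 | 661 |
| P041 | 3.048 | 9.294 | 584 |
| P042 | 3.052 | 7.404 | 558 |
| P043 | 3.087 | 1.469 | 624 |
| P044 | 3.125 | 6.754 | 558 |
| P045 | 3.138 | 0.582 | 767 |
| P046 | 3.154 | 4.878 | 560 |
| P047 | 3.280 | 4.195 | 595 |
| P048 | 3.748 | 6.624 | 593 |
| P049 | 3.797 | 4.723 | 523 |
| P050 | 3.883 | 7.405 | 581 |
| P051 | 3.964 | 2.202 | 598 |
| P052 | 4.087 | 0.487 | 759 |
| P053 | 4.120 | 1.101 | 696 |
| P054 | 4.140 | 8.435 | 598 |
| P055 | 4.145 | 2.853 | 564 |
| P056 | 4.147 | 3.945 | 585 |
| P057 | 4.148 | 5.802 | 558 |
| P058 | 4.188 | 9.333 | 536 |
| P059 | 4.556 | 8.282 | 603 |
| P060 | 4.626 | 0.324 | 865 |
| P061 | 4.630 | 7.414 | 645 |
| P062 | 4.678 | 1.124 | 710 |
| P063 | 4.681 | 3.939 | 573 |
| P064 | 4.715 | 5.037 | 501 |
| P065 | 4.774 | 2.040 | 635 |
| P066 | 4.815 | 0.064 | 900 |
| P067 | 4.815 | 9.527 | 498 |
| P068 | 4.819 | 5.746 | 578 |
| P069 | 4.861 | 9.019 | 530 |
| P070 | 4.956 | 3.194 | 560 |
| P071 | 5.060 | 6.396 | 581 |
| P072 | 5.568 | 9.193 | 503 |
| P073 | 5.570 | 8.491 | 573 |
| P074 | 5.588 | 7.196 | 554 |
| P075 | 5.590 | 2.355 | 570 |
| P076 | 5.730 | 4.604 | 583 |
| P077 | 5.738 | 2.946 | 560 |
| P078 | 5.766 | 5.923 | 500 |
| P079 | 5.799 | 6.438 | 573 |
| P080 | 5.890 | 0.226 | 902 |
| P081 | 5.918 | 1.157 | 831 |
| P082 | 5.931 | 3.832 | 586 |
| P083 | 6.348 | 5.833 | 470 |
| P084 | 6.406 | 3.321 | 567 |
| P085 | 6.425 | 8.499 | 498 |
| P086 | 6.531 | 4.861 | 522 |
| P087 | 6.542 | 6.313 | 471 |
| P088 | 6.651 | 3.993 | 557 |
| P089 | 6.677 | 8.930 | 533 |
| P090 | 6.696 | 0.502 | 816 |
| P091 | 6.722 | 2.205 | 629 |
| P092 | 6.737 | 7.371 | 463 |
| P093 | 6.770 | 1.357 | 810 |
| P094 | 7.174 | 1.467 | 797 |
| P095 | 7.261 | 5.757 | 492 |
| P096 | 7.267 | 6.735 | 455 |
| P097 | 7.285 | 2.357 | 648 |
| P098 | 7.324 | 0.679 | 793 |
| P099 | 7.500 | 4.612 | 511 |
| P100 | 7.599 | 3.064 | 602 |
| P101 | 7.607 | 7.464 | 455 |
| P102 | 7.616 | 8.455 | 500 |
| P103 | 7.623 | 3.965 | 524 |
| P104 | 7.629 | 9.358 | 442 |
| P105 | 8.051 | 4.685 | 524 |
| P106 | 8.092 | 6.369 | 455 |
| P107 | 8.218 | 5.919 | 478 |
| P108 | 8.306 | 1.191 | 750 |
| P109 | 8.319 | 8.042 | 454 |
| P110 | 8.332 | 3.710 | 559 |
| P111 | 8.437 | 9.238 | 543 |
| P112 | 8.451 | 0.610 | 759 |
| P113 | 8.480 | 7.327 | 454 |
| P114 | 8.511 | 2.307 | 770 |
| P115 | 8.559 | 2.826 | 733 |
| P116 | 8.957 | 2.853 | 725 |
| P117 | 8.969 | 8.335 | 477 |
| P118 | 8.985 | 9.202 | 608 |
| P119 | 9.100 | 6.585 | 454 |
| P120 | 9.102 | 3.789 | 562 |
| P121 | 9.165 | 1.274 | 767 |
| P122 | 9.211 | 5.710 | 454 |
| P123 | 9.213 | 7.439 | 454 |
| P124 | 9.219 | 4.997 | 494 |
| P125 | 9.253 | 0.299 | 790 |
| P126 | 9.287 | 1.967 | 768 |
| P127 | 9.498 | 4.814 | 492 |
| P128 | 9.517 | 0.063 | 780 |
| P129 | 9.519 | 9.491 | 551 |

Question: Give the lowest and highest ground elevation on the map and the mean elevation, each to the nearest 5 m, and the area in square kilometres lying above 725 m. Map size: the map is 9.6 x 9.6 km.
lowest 435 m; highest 910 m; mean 610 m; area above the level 15.9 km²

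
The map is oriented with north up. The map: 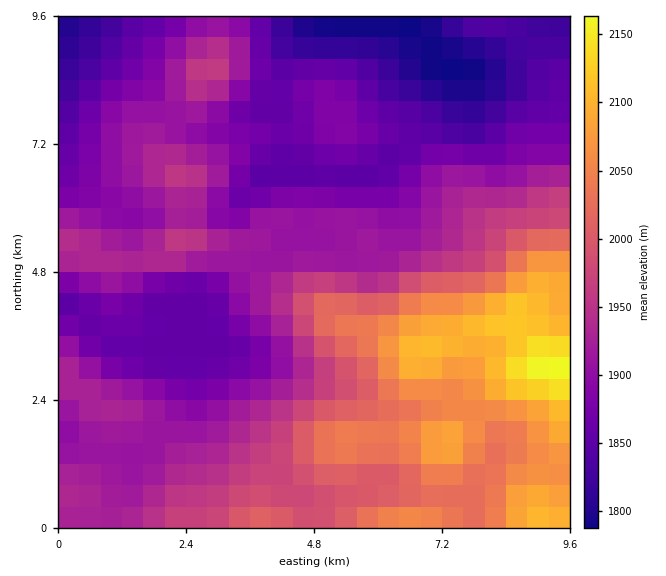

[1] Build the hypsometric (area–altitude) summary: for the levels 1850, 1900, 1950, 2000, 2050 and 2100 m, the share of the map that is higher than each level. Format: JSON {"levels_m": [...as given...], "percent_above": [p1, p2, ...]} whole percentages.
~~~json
{"levels_m": [1850, 1900, 1950, 2000, 2050, 2100], "percent_above": [87, 61, 34, 23, 13, 4]}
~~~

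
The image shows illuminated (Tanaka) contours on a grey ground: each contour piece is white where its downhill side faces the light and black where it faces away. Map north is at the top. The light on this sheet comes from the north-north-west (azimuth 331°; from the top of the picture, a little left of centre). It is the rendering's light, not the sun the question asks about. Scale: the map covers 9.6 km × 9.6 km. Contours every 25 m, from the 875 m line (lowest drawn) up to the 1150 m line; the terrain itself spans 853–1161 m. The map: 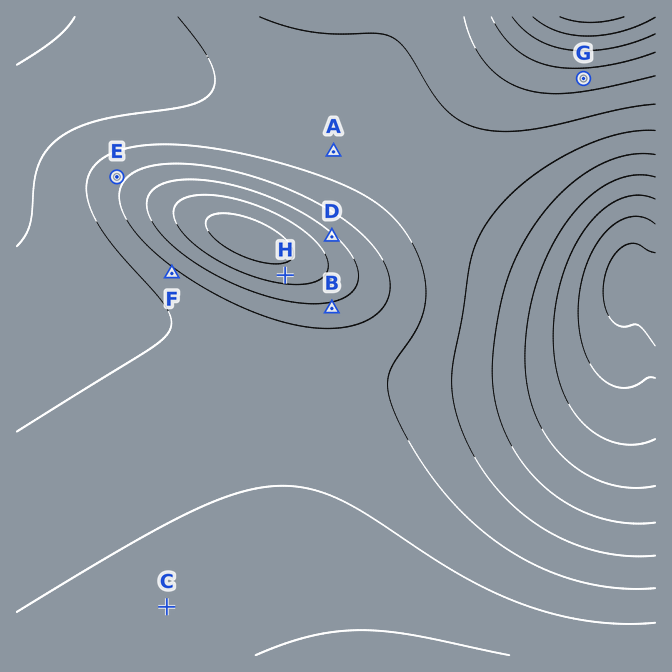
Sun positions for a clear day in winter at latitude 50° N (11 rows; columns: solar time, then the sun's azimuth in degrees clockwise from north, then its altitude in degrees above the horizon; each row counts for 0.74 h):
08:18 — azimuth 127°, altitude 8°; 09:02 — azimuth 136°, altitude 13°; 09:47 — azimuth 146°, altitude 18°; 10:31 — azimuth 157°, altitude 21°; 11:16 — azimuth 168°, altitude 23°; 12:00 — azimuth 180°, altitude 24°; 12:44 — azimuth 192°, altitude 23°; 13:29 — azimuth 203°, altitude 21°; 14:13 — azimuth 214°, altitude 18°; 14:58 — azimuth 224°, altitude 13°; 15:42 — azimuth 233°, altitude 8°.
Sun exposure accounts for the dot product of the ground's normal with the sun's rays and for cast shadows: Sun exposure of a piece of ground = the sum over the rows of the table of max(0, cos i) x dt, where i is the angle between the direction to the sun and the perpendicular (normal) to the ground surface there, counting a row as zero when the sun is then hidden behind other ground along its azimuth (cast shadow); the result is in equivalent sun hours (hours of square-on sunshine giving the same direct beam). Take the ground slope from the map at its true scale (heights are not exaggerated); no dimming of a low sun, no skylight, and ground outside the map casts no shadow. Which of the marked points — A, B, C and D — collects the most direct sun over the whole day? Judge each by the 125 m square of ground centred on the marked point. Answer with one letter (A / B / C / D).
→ B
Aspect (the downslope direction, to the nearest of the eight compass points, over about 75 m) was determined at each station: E NW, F SW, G S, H S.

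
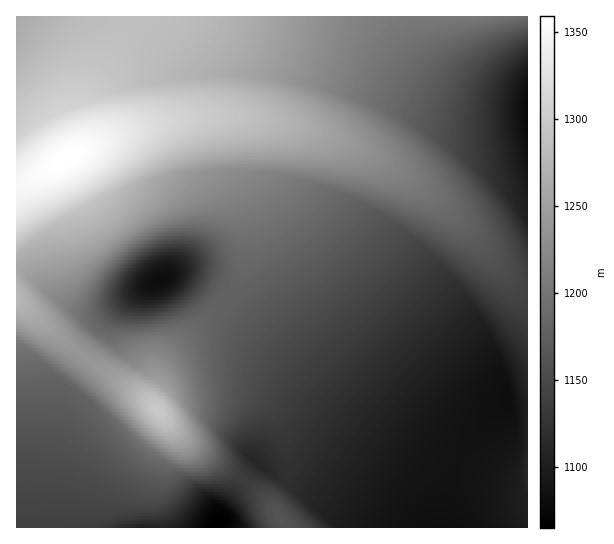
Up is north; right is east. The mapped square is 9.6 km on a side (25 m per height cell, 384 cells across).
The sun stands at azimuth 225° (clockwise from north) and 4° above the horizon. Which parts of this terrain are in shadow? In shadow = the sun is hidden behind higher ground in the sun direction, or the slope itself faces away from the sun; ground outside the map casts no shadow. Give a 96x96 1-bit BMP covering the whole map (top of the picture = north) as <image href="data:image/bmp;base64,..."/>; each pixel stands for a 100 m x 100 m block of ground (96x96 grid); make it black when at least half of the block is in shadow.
<image width="96" height="96" href="data:image/bmp;base64,Qk2+BAAAAAAAAD4AAAAoAAAAYAAAAGAAAAABAAEAAAAAAIAEAAATCwAAEwsAAAIAAAAAAAAA////AAAAAAAAAAAAAAAD8AAAAAAAAAAAAAAH8AAAAAAAAAAAAAAf8AAAAAAAAAAAAAA/8AAAAAAAAAAAAAA/4AAAAAAAAAAAAAB/wAAAAAAAAAAAAAD/gAAAAAAAAAAAAAH+AAAAAAAAAAAAAAP8AAAAAAAAAAAAAAfAAAAAAAAAAAAAAA8AAAAAAAAAAAAAADwAAAAAAAAAAAAAAPgAAAAAAAAAAAAAA/AAAAAAAAAAAAAAD/AAAAAAAAAAAAAAH+AAAAAAAAAAAAAAf8AAAAAAAAAAAAAA/8AAAAAAAAAAAAAB/8AAAAAAAAAAAAAD/4AAAAAAAAAAAAAH/4AAAAAAAAAAAAAP/4AAAAAAAAAAAAAP/4AAAAAAAAAAAAAf/4AAAAAAAAAAAAA//4AAAAAAAAAAAAB//4AAAAAAAAAAAAD//4AAAAAAAAAAAAH//4AAAAAAAAAAAAf//4AAAAAAAAAAAA///4AAAAAAAAAAAD+f/4AAAAAAAAAAAH4P/4AAAAAAAAAAAfwD/4AAAAAAAAAAA/gB/4AAAAAAAAAAD/gAfwAAAAAAAAAAH/gABAAAAAAAAAAAP/oAAAAAAAAAAAAAf//gAAAAAAAAAAAA///wAAAAAAAAAAAB///4AAAAAAAAAAAH///4AAAAAAAAAAAP///8AAAAAAAAAAAf4//8AAAAAAAAAAA/gf/+AAAAAAAAAAB+AH/+AAAAAAAAAAD8AD/8AAAAAAAAAAD4AB/8AAAAAAAAAADwAA/8AAAAAAAAAAAAAAP4AAAAAAAAAAAAAAAAAAAAAAAAAAAAAAAAAAAAAAAAAAAAAAAAAAAAAAAAAAEAAAAAAAAAAAAAAAMAAAAAAAAAAAAAAAMAAAAAAAAAAAAAAAcAAAAAAAAAAAAAAA8AAAAAAAAAAAAAAB8AAAAAAAAAAAAAAD8AAAAAAAAAAAAAAH8AAAAAAAAAAAAAAP8AAAAAAAAAAAAAAf8AAAAAAAAAAAAAA/8AAAAAAAAAAAAAB/8AAAAAAAAAAAAAD/8AAAAAAAAAAAAAH/4AAAAAAAAAAAAAP/wAAAAAAAAAAAAAf/AAAAAAAAAAAAAA/+AAAAAAAAAAAAAD/8AAAAAAAAAAAAAH/wAAAAAAAAAAAAAP/AAAAAAAAAAAAAA/+AAAAAAAAAAAAAD/4AAAAAAAAAAAAAH/gAAAAAAAAAAAAAf+AAAAAAAAAAAAAB/4AAAAAAAAAAAAAH/gAAAAAAAAAAAAA/+AAAAAAAAAAAAAD/4AAAAAAAAAAAAAf/AAAAAAAAAAAAAH/8AAAAAAAAAAAAA//gAAAAAAAAAAAAP/4AAAAAAAAAAAAD/8AAAAAAAAAAAAAAAAAAAAAAAAAAAAAAAAAAAAAAAAAAAAAAAAAAAAAAAAAAAAAAAAAAAAAAAAAAAAAAAAAAAAAAAAAAAAAAAAAAAAAAAAAAAAAAAAAAAAAAAAAAAAAAAAAAAAAAAAAAAAAAAAAAAAAAAAAAAAAAAAAAAAAAAAAAAAAAAAAAAAAAAAAAAAAAAAAAAAAAA="/>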